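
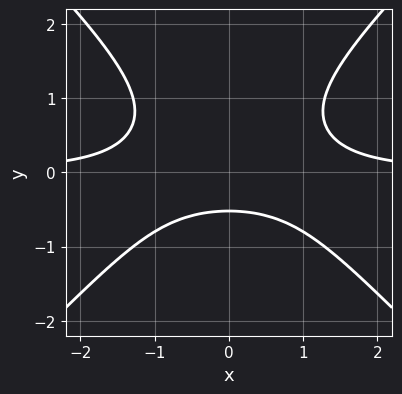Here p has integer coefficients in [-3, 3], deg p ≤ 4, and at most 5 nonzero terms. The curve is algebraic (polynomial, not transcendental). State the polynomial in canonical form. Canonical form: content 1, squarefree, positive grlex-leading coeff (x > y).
The degree is 3 — no degree-2 curve has this shape.
Symmetries: mirror symmetry x ↦ −x ⇒ only even powers of x.
From the axis intercepts and sections: the curve avoids every integer x-axis point in the box.
The integer polynomial consistent with all of this is the stated p.

3*x^2*y - 3*y^3 + 2*y^2 - 2*y - 2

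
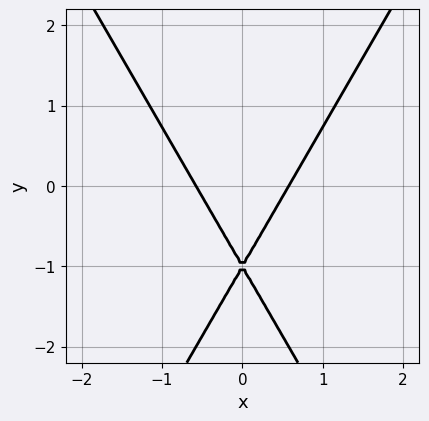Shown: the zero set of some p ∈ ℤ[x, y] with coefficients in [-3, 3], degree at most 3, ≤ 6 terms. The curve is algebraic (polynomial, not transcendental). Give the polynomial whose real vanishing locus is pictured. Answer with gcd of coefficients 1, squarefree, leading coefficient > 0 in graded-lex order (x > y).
First, the degree is 2 — a generic line meets the curve in up to 2 points.
Then, symmetries: mirror symmetry x ↦ −x ⇒ only even powers of x.
Then, observable constraints: one y-axis crossing is at y = -1.
Finally, solving for integer coefficients yields p as stated.

3*x^2 - y^2 - 2*y - 1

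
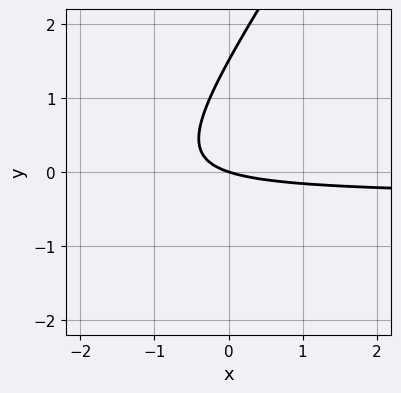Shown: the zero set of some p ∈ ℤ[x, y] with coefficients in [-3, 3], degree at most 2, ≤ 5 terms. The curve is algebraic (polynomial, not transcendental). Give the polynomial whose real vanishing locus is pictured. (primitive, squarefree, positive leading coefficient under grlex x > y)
(a) Degree: no degree-1 curve has this shape, so deg p = 2.
(b) Reading off the gridlines: one x-axis crossing is at x = 0; it meets the y-axis at y = 0 (among the integer gridlines).
(c) Together with the visible shape, these determine p as stated.

3*x*y - 2*y^2 + x + 3*y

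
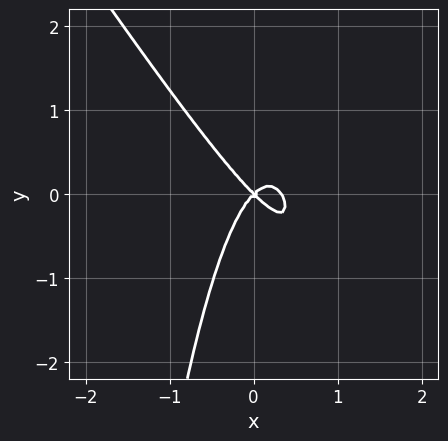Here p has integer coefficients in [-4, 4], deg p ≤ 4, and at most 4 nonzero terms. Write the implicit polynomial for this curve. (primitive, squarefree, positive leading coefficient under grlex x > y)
1. The degree is 3 — a generic line meets the curve in up to 3 points.
2. Observable constraints: it crosses the y-axis at the gridline y = 0; it crosses the x-axis at the gridline x = 0.
3. Fitting integer coefficients to these (and the overall shape) gives p.

3*x^3 + 2*x^2*y - x^2 + y^2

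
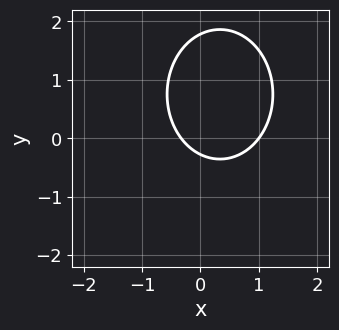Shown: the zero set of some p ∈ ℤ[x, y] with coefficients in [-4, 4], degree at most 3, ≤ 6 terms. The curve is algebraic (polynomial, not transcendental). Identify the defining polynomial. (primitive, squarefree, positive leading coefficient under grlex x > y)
3*x^2 + 2*y^2 - 2*x - 3*y - 1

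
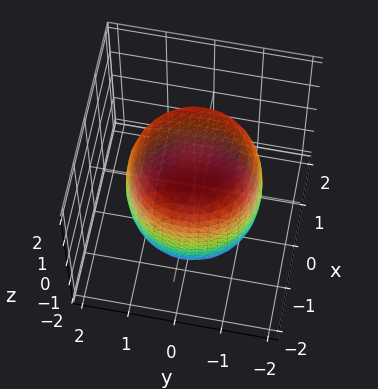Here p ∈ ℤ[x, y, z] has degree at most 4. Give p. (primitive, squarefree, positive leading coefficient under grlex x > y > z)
(a) Degree: no degree-3 surface has this shape, so deg p = 4.
(b) By symmetry, the z-axis is an axis of rotation, so x and y enter only as x² + y².
(c) Observable constraints: a circular section at z = 1 has radius between 1 and 2.
(d) Matching integer coefficients to the picture gives p.

x^4 + 2*x^2*y^2 + y^4 - x^2 - y^2 + z^2 - 2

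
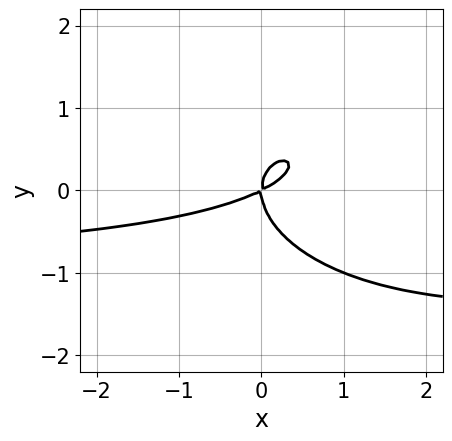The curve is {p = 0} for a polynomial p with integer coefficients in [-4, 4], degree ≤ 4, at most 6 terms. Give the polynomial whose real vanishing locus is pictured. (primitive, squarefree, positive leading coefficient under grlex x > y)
First, degree: a generic line meets the curve in up to 3 points, so deg p = 3.
Next, against the integer gridlines: one x-axis crossing is at x = 0; one y-axis crossing is at y = 0.
Finally, solving for integer coefficients yields p as stated.

x^2*y + 2*y^3 + x^2 - 2*x*y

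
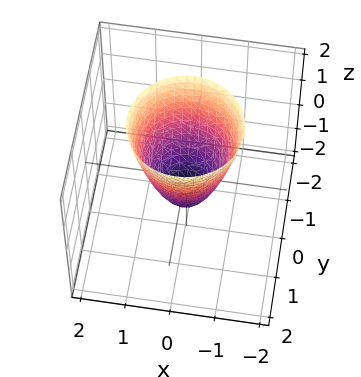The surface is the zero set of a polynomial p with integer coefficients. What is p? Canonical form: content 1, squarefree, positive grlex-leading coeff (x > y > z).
1. Degree: no degree-1 surface has this shape, so deg p = 2.
2. By symmetry, the surface is invariant under rotation about z: p = q(x² + y², z).
3. From the axis intercepts and sections: it crosses the z-axis at the gridline z = -1; a circular section at z = 2 has radius between 1 and 2.
4. Fitting integer coefficients to these (and the overall shape) gives p.

2*x^2 + 2*y^2 - z - 1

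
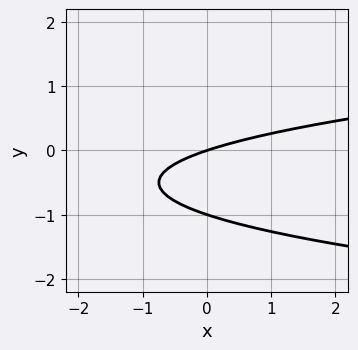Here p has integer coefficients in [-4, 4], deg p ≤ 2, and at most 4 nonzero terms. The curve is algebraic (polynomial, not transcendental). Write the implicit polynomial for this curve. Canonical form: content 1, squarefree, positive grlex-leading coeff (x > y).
1. Degree: a generic line meets the curve in up to 2 points, so deg p = 2.
2. From the axis intercepts and sections: one x-axis crossing is at x = 0; among the integer gridlines, it crosses the y-axis at y ∈ {-1, 0}.
3. Together with the visible shape, these determine p as stated.

3*y^2 - x + 3*y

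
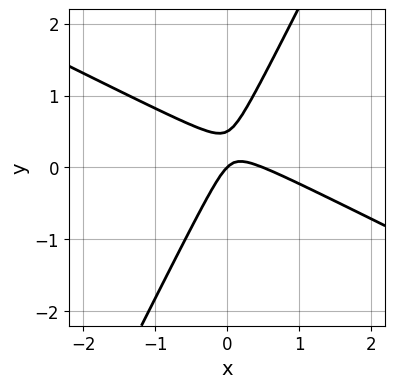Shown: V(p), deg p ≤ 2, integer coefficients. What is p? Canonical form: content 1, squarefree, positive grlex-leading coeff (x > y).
2*x^2 + 3*x*y - 2*y^2 - x + y

First, degree: no degree-1 curve has this shape, so deg p = 2.
Then, from the visible intercepts: one x-axis crossing is at x = 0; it meets the y-axis at y = 0 (among the integer gridlines).
Finally, together with the visible shape, these determine p as stated.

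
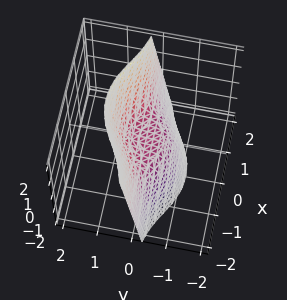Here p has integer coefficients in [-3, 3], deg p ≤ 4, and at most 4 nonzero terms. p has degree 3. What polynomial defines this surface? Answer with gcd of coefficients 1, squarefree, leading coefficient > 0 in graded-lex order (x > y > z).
(a) The degree is 3 — a generic line meets the surface in up to 3 points.
(b) Observable constraints: it crosses the z-axis at the gridline z = 0; the visible x-axis segment lies entirely on the surface; it crosses the y-axis at the gridline y = 0.
(c) These observations pin down the coefficients.

3*x^2*y + 3*y^3 - 2*z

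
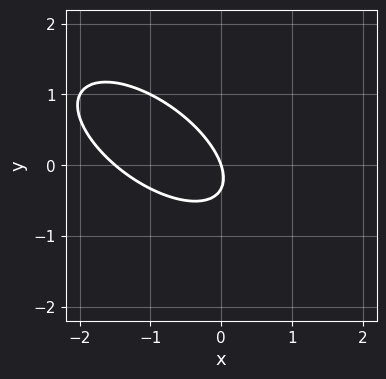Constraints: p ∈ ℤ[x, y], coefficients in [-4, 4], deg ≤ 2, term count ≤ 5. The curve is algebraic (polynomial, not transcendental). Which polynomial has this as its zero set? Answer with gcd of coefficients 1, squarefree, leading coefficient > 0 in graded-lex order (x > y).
deg p = 2. The shape is more complex than any degree-1 curve.
Checking where it meets the axes: it meets the x-axis at x = 0 (among the integer gridlines); it crosses the y-axis at the gridline y = 0.
Fitting integer coefficients to these (and the overall shape) gives p.

2*x^2 + 3*x*y + 3*y^2 + 3*x + y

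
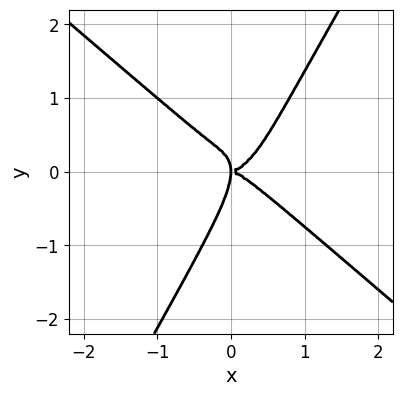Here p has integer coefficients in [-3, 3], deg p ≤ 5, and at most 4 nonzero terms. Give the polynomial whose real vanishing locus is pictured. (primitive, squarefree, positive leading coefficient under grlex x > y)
3*x^4 + 3*x*y^3 - 2*y^4 - 2*x*y^2

First, the degree is 4 — the shape is more complex than any degree-3 curve.
Then, from the visible intercepts: one x-axis crossing is at x = 0; it crosses the y-axis at the gridline y = 0.
Finally, matching integer coefficients to the picture gives p.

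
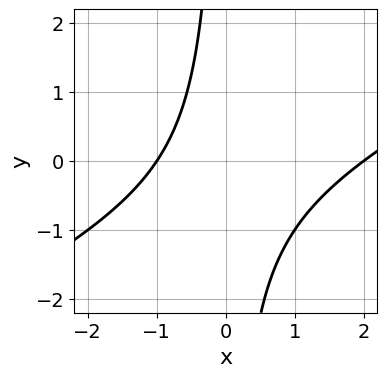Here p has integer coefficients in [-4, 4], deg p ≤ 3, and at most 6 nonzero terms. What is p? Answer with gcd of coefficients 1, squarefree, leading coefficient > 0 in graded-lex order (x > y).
(a) deg p = 2. The shape is more complex than any degree-1 curve.
(b) From the visible intercepts: no y-intercept at any integer in the box; the x-axis gridline crossings are at x ∈ {-1, 2}.
(c) Together with the visible shape, these determine p as stated.

x^2 - 2*x*y - x - 2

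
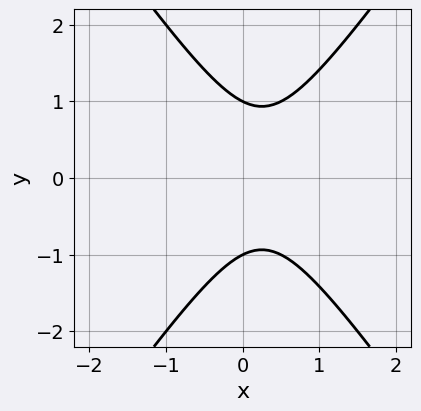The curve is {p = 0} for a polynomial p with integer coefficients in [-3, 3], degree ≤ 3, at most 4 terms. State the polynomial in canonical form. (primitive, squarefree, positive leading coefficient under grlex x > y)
First, degree: a generic line meets the curve in up to 2 points, so deg p = 2.
Then, symmetries: the y ↦ −y reflection is a symmetry, so y appears only in even powers.
Then, against the integer gridlines: the curve avoids every integer x-axis point in the box; among the integer gridlines, it crosses the y-axis at y ∈ {-1, 1}.
Finally, fitting integer coefficients to these (and the overall shape) gives p.

2*x^2 - y^2 - x + 1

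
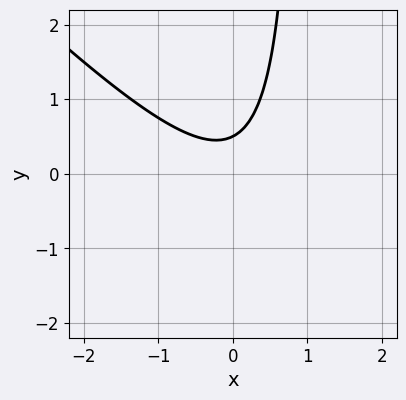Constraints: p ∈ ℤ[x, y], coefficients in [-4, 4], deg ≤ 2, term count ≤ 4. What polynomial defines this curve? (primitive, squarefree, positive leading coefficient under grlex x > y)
2*x^2 + 2*x*y - 2*y + 1

(a) The degree is 2 — a generic line meets the curve in up to 2 points.
(b) Against the integer gridlines: the curve avoids every integer x-axis point in the box.
(c) Putting this together gives p.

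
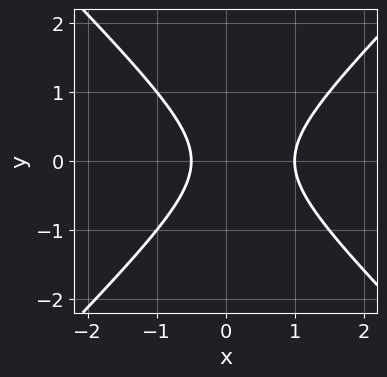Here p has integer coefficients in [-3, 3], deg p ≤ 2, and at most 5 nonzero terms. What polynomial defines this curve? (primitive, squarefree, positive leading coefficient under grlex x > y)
2*x^2 - 2*y^2 - x - 1

First, degree: no degree-1 curve has this shape, so deg p = 2.
Next, symmetries: it's symmetric under y → −y, forcing even powers of y.
Then, reading off the gridlines: no y-intercept at any integer in the box; it meets the x-axis at x = 1 (among the integer gridlines).
Finally, putting this together gives p.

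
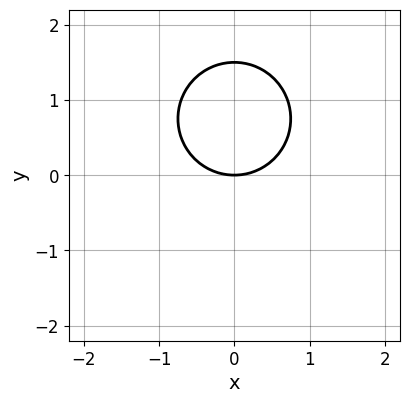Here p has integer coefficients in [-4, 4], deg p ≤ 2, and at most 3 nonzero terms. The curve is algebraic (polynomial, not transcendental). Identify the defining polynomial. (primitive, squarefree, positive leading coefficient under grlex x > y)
First, degree: no degree-1 curve has this shape, so deg p = 2.
Next, symmetries: it's symmetric under x → −x, forcing even powers of x.
Then, reading off the gridlines: it meets the x-axis at x = 0 (among the integer gridlines); it crosses the y-axis at the gridline y = 0.
Finally, these observations pin down the coefficients.

2*x^2 + 2*y^2 - 3*y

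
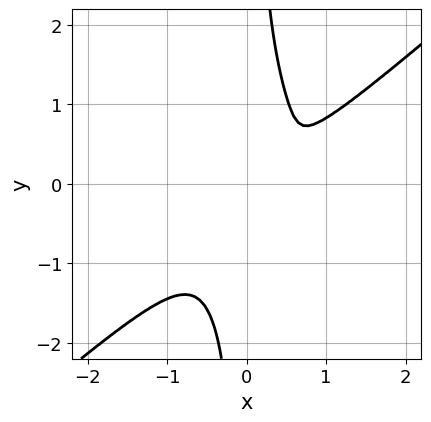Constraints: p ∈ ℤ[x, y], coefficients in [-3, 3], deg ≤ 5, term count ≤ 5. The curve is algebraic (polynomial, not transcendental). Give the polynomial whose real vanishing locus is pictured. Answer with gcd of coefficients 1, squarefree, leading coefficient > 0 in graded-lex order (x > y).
(a) deg p = 4.
(b) Solving for integer coefficients yields p as stated.

2*x^4 - 3*x*y^3 - 2*x^2*y + 2*y^2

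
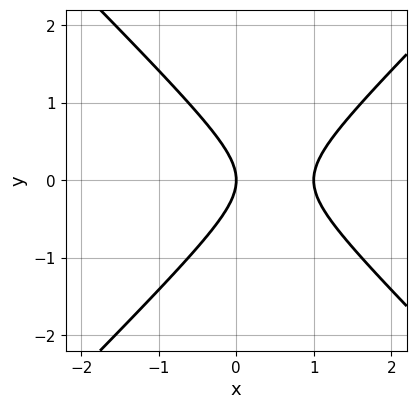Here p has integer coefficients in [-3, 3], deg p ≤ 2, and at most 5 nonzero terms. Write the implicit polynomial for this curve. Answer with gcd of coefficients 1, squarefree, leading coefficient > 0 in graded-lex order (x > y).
First, the degree is 2 — the shape is more complex than any degree-1 curve.
Then, symmetries: mirror symmetry y ↦ −y ⇒ only even powers of y.
Then, against the integer gridlines: among the integer gridlines, it crosses the x-axis at x ∈ {0, 1}; one y-axis crossing is at y = 0.
Finally, fitting integer coefficients to these (and the overall shape) gives p.

x^2 - y^2 - x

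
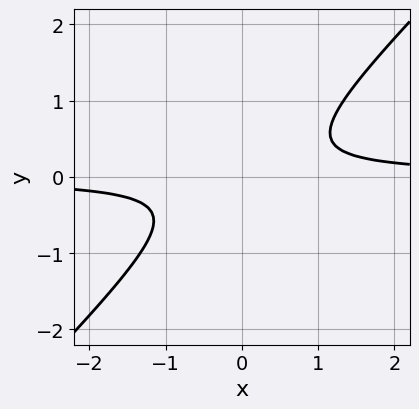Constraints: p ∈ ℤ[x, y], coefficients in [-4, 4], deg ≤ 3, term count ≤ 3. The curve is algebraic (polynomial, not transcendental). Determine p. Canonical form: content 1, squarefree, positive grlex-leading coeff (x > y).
3*x*y - 3*y^2 - 1

First, degree: a generic line meets the curve in up to 2 points, so deg p = 2.
Then, from the axis intercepts and sections: it misses every integer gridline on the x-axis; it misses every integer gridline on the y-axis.
Finally, fitting integer coefficients to these (and the overall shape) gives p.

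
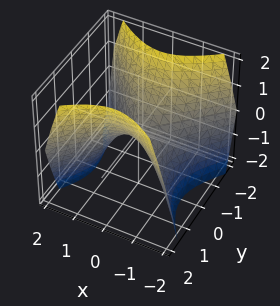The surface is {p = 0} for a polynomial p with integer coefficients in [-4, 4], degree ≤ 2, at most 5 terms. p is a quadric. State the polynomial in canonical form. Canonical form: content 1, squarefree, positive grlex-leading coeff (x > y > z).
x^2 - y^2 + z

First, deg p = 2. A saddle surface; a quadric.
Next, symmetries: mirror symmetry y ↦ −y ⇒ only even powers of y; it's symmetric under x → −x, forcing even powers of x.
Next, against the integer gridlines: it meets the z-axis at z = 0 (among the integer gridlines); it crosses the x-axis at the gridline x = 0.
Finally, solving for integer coefficients yields p as stated.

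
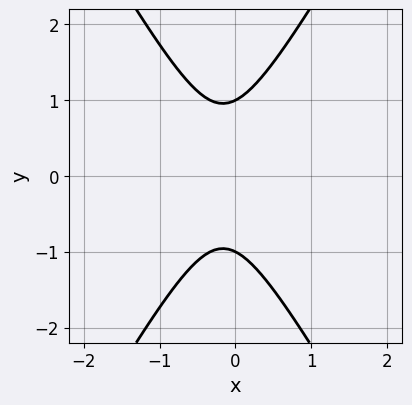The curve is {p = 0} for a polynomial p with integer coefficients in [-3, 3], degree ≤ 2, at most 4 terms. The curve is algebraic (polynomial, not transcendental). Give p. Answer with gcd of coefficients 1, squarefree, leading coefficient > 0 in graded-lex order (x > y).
1. deg p = 2. No degree-1 curve has this shape.
2. Symmetries: mirror symmetry y ↦ −y ⇒ only even powers of y.
3. From the visible intercepts: the y-axis gridline crossings are at y ∈ {-1, 1}; no x-intercept at any integer in the box.
4. Matching integer coefficients to the picture gives p.

3*x^2 - y^2 + x + 1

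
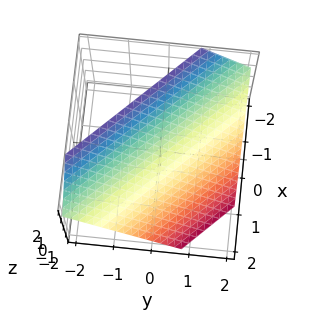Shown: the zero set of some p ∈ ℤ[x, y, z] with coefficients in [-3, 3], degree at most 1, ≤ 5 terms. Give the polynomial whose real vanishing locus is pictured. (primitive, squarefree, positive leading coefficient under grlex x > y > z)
First, the degree is 1 — every cross-section is a straight line — this is a plane.
Finally, matching integer coefficients to the picture gives p.

3*x + 3*y + 3*z - 2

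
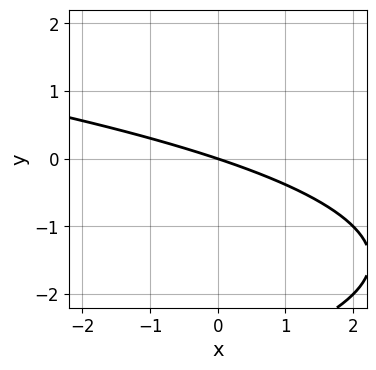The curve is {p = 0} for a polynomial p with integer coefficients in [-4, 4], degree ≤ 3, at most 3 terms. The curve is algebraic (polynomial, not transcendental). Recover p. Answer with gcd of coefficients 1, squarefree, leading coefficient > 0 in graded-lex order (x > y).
y^2 + x + 3*y

The degree is 2 — a generic line meets the curve in up to 2 points.
Checking where it meets the axes: it crosses the y-axis at the gridline y = 0; it meets the x-axis at x = 0 (among the integer gridlines).
Assembling these constraints gives the stated polynomial.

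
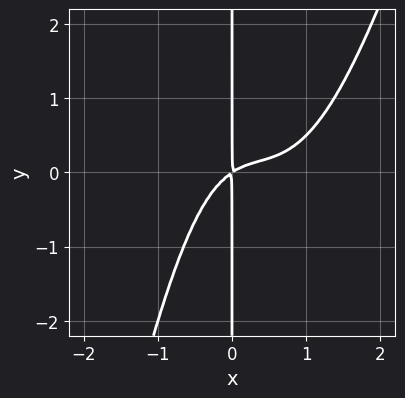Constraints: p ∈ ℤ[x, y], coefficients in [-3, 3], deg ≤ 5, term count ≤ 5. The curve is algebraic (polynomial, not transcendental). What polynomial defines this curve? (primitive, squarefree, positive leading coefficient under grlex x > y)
3*x^4 - x^3*y - 3*x^3 + 2*x^2 - 3*x*y

The degree is 4 — a generic line meets the curve in up to 4 points.
Reading off the gridlines: the visible y-axis segment lies entirely on the curve.
Solving for integer coefficients yields p as stated.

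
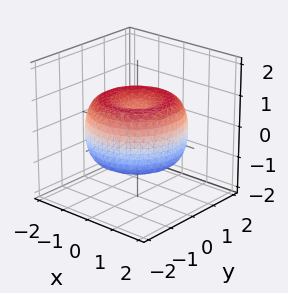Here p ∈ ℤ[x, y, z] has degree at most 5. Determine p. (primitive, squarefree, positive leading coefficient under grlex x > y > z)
x^4 + 2*x^2*y^2 + y^4 - 2*x^2 - 2*y^2 + 2*z^2 - 1

The degree is 4 — no degree-3 surface has this shape.
Symmetries: rotational symmetry about the z-axis ⇒ p depends on x, y only through x² + y².
Reading off the gridlines: a circular section at z = 0 has radius between 1 and 2.
Together with the visible shape, these determine p as stated.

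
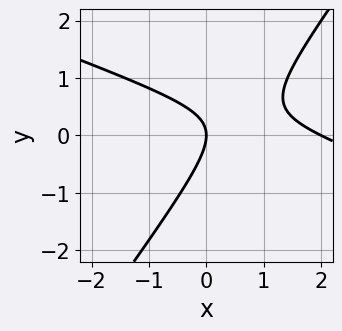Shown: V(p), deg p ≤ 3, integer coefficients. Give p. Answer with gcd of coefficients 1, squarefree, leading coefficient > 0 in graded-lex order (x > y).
(a) The degree is 2 — the shape is more complex than any degree-1 curve.
(b) Against the integer gridlines: the x-axis gridline crossings are at x ∈ {0, 2}; it meets the y-axis at y = 0 (among the integer gridlines).
(c) Together with the visible shape, these determine p as stated.

x^2 + 2*x*y - 2*y^2 - 2*x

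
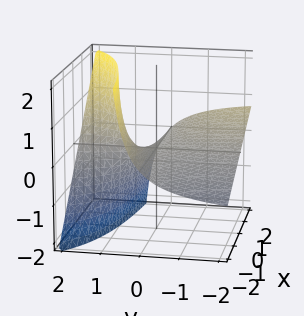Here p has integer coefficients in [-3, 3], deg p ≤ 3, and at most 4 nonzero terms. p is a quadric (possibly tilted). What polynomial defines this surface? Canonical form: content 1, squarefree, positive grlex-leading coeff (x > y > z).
x*y - 2*y*z + 2*z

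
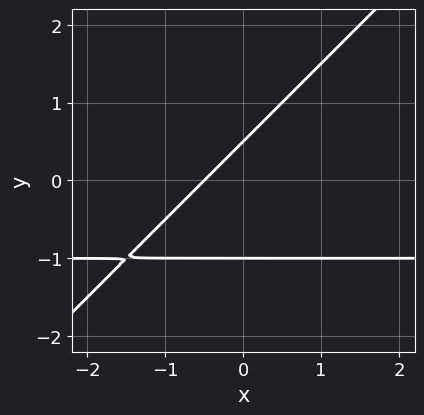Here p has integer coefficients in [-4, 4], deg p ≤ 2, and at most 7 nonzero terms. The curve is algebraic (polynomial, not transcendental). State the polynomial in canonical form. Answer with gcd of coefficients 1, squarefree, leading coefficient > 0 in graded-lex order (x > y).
2*x*y - 2*y^2 + 2*x - y + 1

First, degree: the shape is more complex than any degree-1 curve, so deg p = 2.
Next, from the axis intercepts and sections: it crosses the y-axis at the gridline y = -1.
Finally, together with the visible shape, these determine p as stated.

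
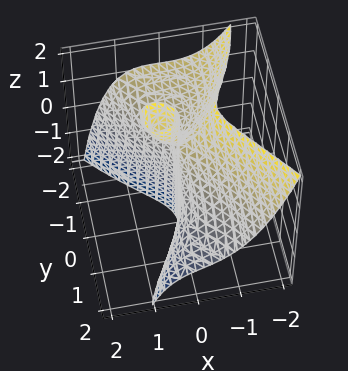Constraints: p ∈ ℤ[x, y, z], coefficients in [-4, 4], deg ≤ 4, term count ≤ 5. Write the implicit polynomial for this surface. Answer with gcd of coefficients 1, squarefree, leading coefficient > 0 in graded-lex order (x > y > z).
3*x^3 + y^3 + 2*y^2*z - 2*x*z + 2*x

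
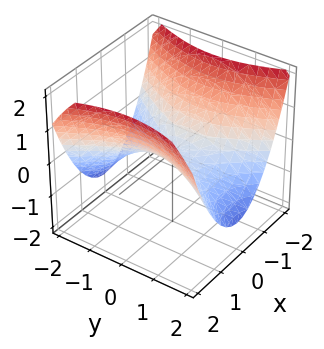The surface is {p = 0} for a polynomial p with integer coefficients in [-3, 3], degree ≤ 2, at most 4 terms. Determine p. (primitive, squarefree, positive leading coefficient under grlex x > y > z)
First, deg p = 2.
Then, symmetries: mirror symmetry y ↦ −y ⇒ only even powers of y; the x ↦ −x reflection is a symmetry, so x appears only in even powers.
Then, checking where it meets the axes: one z-axis crossing is at z = 0; it crosses the x-axis at the gridline x = 0.
Finally, solving for integer coefficients yields p as stated.

2*x^2 - y^2 - 3*z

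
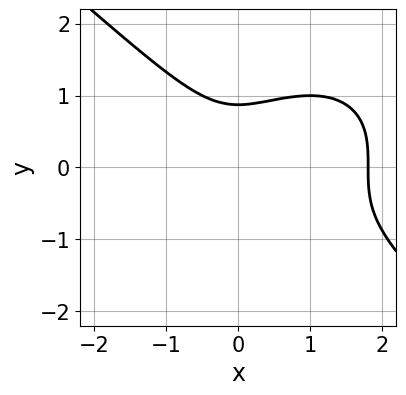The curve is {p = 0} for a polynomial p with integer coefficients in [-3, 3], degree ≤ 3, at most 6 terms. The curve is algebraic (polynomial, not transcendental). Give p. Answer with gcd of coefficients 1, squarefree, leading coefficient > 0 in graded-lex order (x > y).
2*x^3 + 3*y^3 - 3*x^2 - 2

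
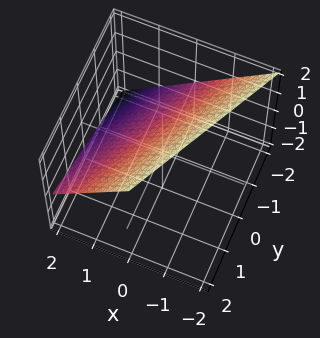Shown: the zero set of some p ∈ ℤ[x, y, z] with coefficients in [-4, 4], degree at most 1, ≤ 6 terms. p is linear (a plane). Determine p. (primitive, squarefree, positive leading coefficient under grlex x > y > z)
2*x - y + 2*z - 2

The degree is 1 — every cross-section is a straight line — this is a plane.
From the axis intercepts and sections: it crosses the y-axis at the gridline y = -2; it crosses the z-axis at the gridline z = 1.
Matching integer coefficients to the picture gives p. Check: (1, 0, 0) on the x-axis lies on the surface, and p(1, 0, 0) = 0. ✓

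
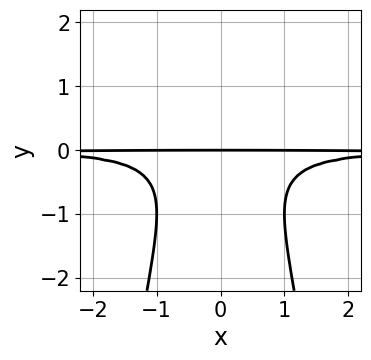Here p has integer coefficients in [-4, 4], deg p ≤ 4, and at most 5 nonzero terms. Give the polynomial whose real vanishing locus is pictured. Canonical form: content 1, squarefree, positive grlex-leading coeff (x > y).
1. Degree: no degree-3 curve has this shape, so deg p = 4.
2. Symmetries: mirror symmetry x ↦ −x ⇒ only even powers of x.
3. Checking where it meets the axes: it crosses the y-axis at the gridline y = 0; the visible x-axis segment lies entirely on the curve.
4. The integer polynomial consistent with all of this is the stated p.

2*x^2*y^2 + y^3 + y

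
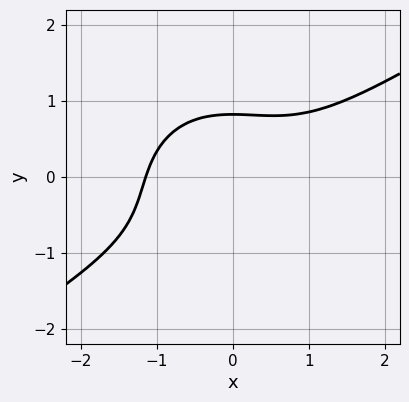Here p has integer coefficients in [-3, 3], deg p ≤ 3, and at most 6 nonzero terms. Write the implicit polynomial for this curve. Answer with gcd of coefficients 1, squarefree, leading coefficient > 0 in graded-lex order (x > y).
1. deg p = 3. The shape is more complex than any degree-2 curve.
2. The integer polynomial consistent with all of this is the stated p.

2*x^3 - 2*x^2*y - 3*y^3 - 2*y^2 + 3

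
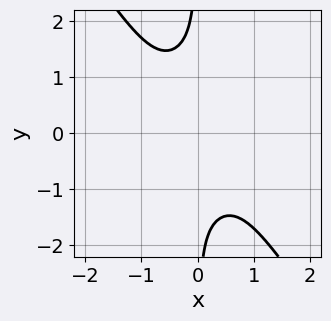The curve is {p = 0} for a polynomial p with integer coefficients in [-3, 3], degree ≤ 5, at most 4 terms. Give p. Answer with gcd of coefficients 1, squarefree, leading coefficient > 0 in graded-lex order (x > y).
x^4 + x^2*y^2 + x*y^3 + 1

deg p = 4.
From the visible intercepts: no x-intercept at any integer in the box; the curve avoids every integer y-axis point in the box.
Putting this together gives p.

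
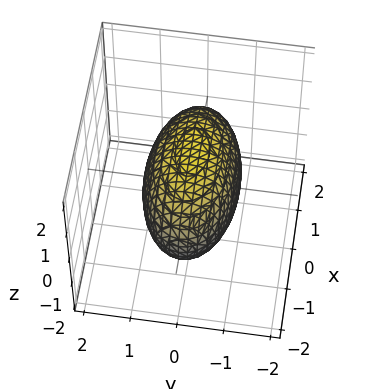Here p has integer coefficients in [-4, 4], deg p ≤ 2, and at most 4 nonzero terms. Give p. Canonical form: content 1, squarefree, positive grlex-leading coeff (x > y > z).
First, deg p = 2.
Next, symmetries: the x ↦ −x reflection is a symmetry, so x appears only in even powers; it's symmetric under z → −z, forcing even powers of z; it's symmetric under y → −y, forcing even powers of y.
Then, reading off the gridlines: among the integer gridlines, it crosses the y-axis at y ∈ {-1, 1}.
Finally, assembling these constraints gives the stated polynomial.

x^2 + 3*y^2 + 2*z^2 - 3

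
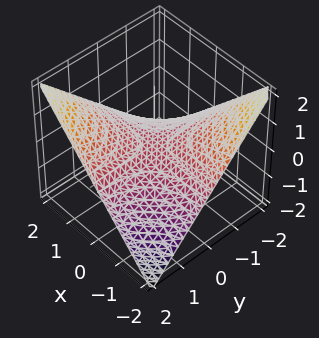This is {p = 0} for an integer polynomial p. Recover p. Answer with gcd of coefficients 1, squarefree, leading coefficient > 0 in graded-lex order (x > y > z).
(a) Degree: a hyperbolic paraboloid; a quadric, so deg p = 2.
(b) From the visible intercepts: it meets the z-axis at z = 0 (among the integer gridlines); the visible x-axis segment lies entirely on the surface.
(c) Matching integer coefficients to the picture gives p. Check: (0, 2, 0) on the y-axis lies on the surface, and p(0, 2, 0) = 0. ✓

x*y - 2*z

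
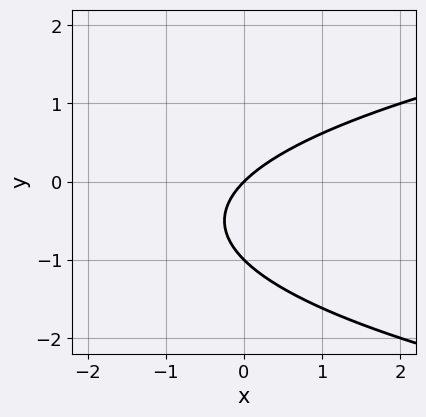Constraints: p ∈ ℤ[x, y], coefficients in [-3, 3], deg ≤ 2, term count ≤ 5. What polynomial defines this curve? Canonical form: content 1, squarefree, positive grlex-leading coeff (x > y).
y^2 - x + y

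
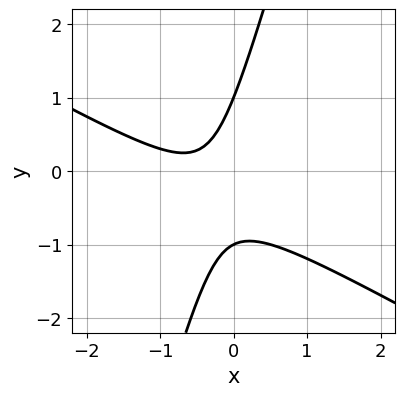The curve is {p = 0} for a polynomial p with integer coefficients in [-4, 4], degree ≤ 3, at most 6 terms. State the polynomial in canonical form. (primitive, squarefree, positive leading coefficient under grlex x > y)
2*x^2 + 3*x*y - y^2 + 2*x + 1

The degree is 2 — a generic line meets the curve in up to 2 points.
From the axis intercepts and sections: among the integer gridlines, it crosses the y-axis at y ∈ {-1, 1}; it misses every integer gridline on the x-axis.
Putting this together gives p.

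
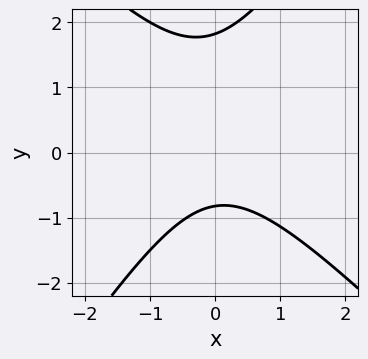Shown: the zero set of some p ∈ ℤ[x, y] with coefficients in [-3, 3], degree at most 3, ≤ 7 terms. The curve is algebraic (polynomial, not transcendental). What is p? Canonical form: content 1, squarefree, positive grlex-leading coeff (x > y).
3*x^2 + x*y - 2*y^2 + 2*y + 3

First, the degree is 2 — the shape is more complex than any degree-1 curve.
Then, reading off the gridlines: the curve avoids every integer x-axis point in the box.
Finally, putting this together gives p.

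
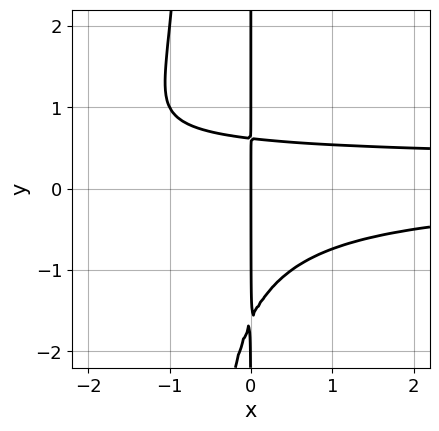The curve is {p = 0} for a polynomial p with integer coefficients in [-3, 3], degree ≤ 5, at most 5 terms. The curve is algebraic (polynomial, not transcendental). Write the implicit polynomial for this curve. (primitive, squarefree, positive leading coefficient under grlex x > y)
3*x^2*y^2 - x^2*y + 2*x*y^2 + 2*x*y - 2*x

1. Degree: a generic line meets the curve in up to 4 points, so deg p = 4.
2. Reading off the gridlines: the visible y-axis segment lies entirely on the curve; one x-axis crossing is at x = 0.
3. Assembling these constraints gives the stated polynomial.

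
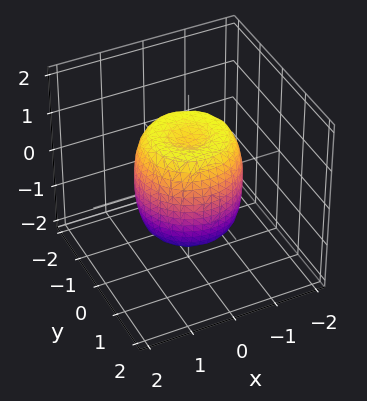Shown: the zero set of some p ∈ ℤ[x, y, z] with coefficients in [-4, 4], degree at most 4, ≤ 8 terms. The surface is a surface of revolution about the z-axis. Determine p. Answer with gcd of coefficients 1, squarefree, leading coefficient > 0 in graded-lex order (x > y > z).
2*x^4 + 4*x^2*y^2 + 2*y^4 - 2*x^2 - 2*y^2 + z^2 - 1

First, deg p = 4.
Then, symmetry: the surface is invariant under rotation about z: p = q(x² + y², z).
Next, from the axis intercepts and sections: among the integer gridlines, it crosses the z-axis at z ∈ {-1, 1}; a circular section at z = 1 has radius exactly 1.
Finally, assembling these constraints gives the stated polynomial.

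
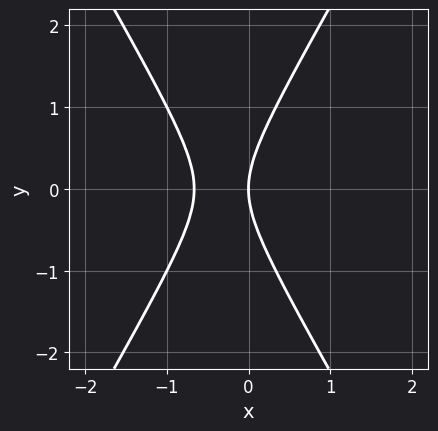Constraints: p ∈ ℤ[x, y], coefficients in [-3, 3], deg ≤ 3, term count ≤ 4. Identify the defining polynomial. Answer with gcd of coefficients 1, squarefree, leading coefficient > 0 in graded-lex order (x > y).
First, the degree is 2 — the shape is more complex than any degree-1 curve.
Next, symmetries: it's symmetric under y → −y, forcing even powers of y.
Next, from the visible intercepts: it meets the y-axis at y = 0 (among the integer gridlines); it meets the x-axis at x = 0 (among the integer gridlines).
Finally, these observations pin down the coefficients.

3*x^2 - y^2 + 2*x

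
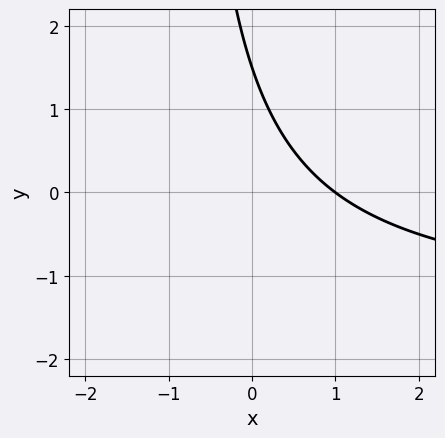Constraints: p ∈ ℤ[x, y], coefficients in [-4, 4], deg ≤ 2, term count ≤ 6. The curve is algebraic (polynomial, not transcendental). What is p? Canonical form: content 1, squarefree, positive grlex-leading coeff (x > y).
deg p = 2. No degree-1 curve has this shape.
From the visible intercepts: one x-axis crossing is at x = 1.
The integer polynomial consistent with all of this is the stated p.

2*x*y + 3*x + 2*y - 3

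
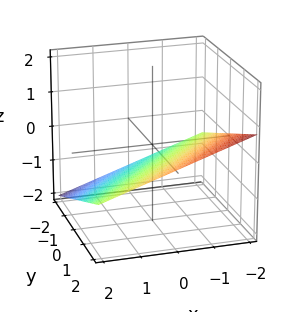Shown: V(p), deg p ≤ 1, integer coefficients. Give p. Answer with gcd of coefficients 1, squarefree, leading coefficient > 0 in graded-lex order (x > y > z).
1. Degree: every cross-section is a straight line — this is a plane, so deg p = 1.
2. From the visible intercepts: it crosses the y-axis at the gridline y = 2; it crosses the x-axis at the gridline x = -2.
3. The integer polynomial consistent with all of this is the stated p.

x - y + 3*z + 2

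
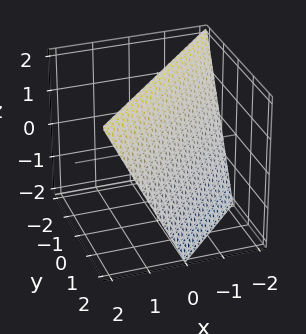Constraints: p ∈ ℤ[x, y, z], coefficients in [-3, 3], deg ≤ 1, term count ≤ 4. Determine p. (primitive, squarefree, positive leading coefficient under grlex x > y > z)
First, the degree is 1 — the surface is flat (a plane).
Then, against the integer gridlines: it meets the z-axis at z = 2 (among the integer gridlines); it crosses the y-axis at the gridline y = 1; it meets the x-axis at x = -1 (among the integer gridlines).
Finally, together with the visible shape, these determine p as stated.

2*x - 2*y - z + 2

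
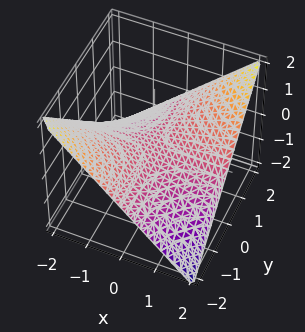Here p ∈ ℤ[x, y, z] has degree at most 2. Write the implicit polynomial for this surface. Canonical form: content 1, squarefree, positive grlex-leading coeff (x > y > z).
x*y - 2*z

1. The degree is 2 — a hyperbolic paraboloid; a quadric.
2. Observable constraints: the visible y-axis segment lies entirely on the surface; it meets the z-axis at z = 0 (among the integer gridlines); the visible x-axis segment lies entirely on the surface.
3. Together with the visible shape, these determine p as stated.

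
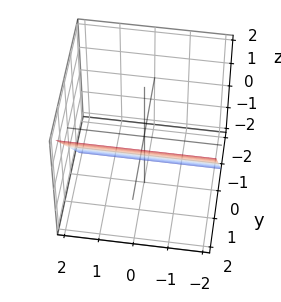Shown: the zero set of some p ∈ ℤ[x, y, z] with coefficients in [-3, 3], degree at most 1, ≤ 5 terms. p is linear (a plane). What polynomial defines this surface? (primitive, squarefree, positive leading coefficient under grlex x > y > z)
3*y - 2*z - 2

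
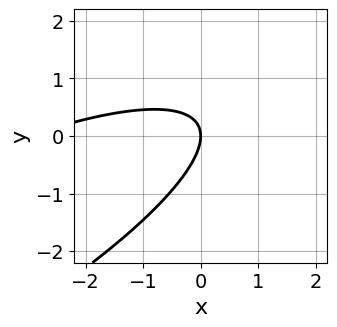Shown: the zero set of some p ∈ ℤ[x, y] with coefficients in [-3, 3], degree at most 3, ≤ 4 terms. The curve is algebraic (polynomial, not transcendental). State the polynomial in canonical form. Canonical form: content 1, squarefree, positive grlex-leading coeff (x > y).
x^2 - 3*x*y + 3*y^2 + 3*x

First, deg p = 2.
Next, observable constraints: one y-axis crossing is at y = 0; one x-axis crossing is at x = 0.
Finally, these observations pin down the coefficients.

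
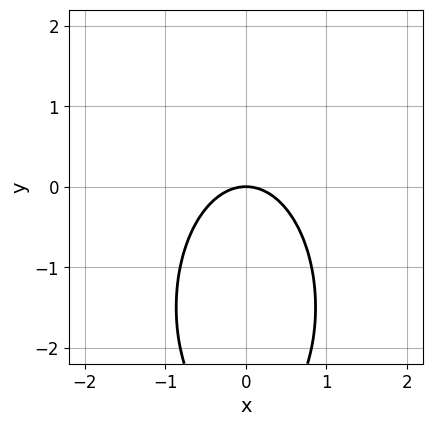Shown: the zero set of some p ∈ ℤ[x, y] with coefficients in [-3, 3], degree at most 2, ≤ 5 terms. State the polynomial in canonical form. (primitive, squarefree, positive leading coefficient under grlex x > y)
(a) The degree is 2 — a generic line meets the curve in up to 2 points.
(b) Symmetries: mirror symmetry x ↦ −x ⇒ only even powers of x.
(c) Observable constraints: it meets the y-axis at y = 0 (among the integer gridlines); it crosses the x-axis at the gridline x = 0.
(d) Assembling these constraints gives the stated polynomial.

3*x^2 + y^2 + 3*y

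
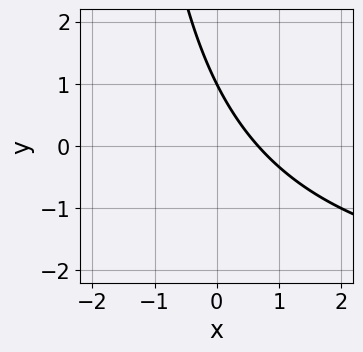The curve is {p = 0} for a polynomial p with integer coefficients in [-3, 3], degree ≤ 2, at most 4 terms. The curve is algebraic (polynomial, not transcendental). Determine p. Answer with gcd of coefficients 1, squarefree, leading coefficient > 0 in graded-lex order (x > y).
First, the degree is 2 — a generic line meets the curve in up to 2 points.
Next, against the integer gridlines: it crosses the y-axis at the gridline y = 1.
Finally, assembling these constraints gives the stated polynomial.

x*y + 3*x + 2*y - 2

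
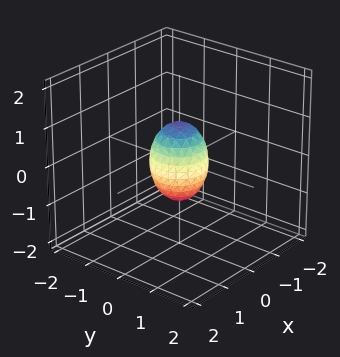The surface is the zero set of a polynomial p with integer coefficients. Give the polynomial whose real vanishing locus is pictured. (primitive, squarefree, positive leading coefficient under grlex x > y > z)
2*x^2 + 2*y^2 + z^2 - 1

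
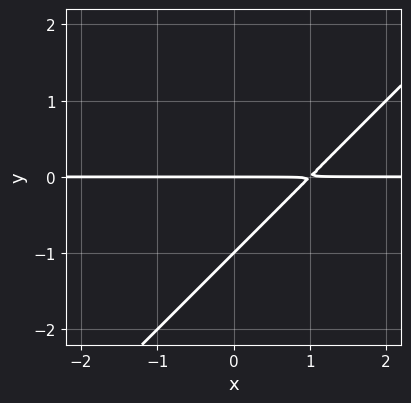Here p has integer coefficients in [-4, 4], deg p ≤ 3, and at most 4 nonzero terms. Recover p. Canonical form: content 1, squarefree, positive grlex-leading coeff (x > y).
x*y - y^2 - y

(a) Degree: the shape is more complex than any degree-1 curve, so deg p = 2.
(b) From the visible intercepts: among the integer gridlines, it crosses the y-axis at y ∈ {-1, 0}; the visible x-axis segment lies entirely on the curve.
(c) Fitting integer coefficients to these (and the overall shape) gives p.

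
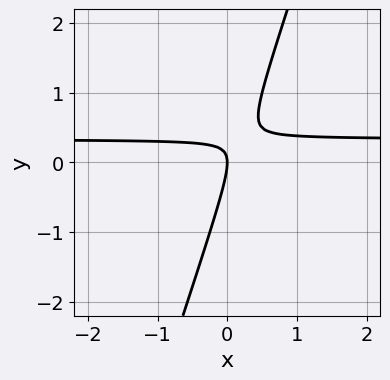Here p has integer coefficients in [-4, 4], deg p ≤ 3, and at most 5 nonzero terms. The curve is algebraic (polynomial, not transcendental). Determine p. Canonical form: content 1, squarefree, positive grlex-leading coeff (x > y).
The degree is 2 — a generic line meets the curve in up to 2 points.
Observable constraints: it meets the x-axis at x = 0 (among the integer gridlines); it meets the y-axis at y = 0 (among the integer gridlines).
Together with the visible shape, these determine p as stated.

3*x*y - y^2 - x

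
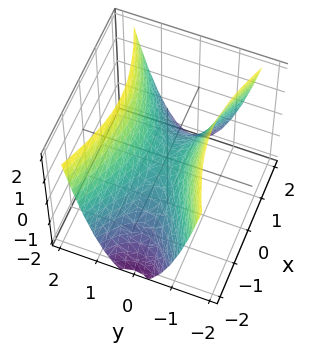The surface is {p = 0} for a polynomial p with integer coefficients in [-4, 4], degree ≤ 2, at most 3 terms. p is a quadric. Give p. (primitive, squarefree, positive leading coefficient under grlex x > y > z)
x^2 - 3*y^2 + 2*z

(a) deg p = 2.
(b) Symmetries: the y ↦ −y reflection is a symmetry, so y appears only in even powers; the x ↦ −x reflection is a symmetry, so x appears only in even powers.
(c) Against the integer gridlines: it meets the x-axis at x = 0 (among the integer gridlines); one z-axis crossing is at z = 0; one y-axis crossing is at y = 0.
(d) Together with the visible shape, these determine p as stated.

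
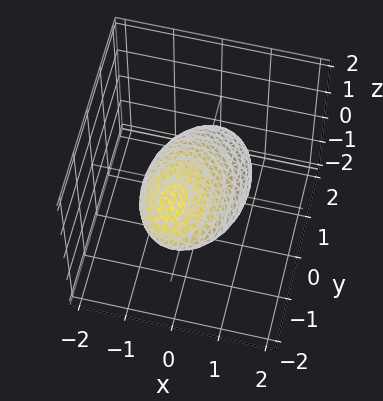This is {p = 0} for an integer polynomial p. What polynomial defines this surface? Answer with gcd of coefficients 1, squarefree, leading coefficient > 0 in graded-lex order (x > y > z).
2*x^2 + x*z + y^2 + 2*y*z + 3*z^2 - 2

(a) deg p = 2.
(b) Reading off the gridlines: the x-axis gridline crossings are at x ∈ {-1, 1}.
(c) Solving for integer coefficients yields p as stated.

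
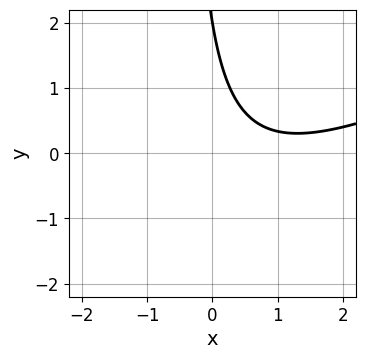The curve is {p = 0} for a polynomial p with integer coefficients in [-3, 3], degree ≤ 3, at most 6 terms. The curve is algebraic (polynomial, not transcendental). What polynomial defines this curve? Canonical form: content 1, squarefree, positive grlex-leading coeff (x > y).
1. The degree is 2 — the shape is more complex than any degree-1 curve.
2. Checking where it meets the axes: it crosses the y-axis at the gridline y = 2; it misses every integer gridline on the x-axis.
3. Putting this together gives p.

x^2 - 2*x*y - 2*x - y + 2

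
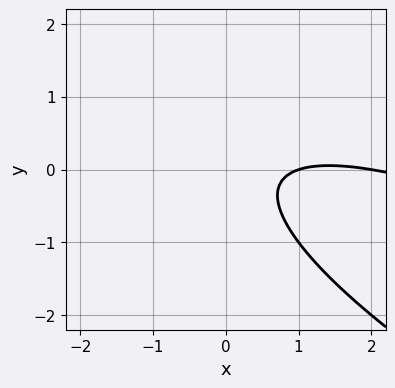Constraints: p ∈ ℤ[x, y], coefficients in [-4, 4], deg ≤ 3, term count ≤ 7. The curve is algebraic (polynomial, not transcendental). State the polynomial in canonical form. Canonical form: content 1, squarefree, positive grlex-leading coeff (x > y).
x^2 + 3*x*y + 3*y^2 - 3*x + 2

(a) Degree: the shape is more complex than any degree-1 curve, so deg p = 2.
(b) From the visible intercepts: no y-intercept at any integer in the box; among the integer gridlines, it crosses the x-axis at x ∈ {1, 2}.
(c) Matching integer coefficients to the picture gives p.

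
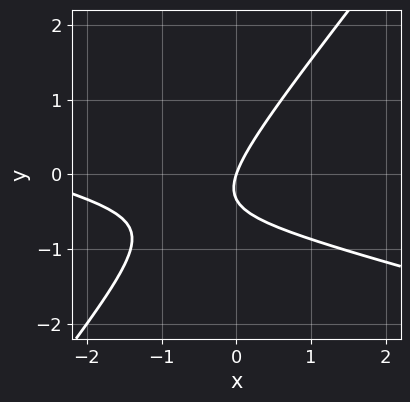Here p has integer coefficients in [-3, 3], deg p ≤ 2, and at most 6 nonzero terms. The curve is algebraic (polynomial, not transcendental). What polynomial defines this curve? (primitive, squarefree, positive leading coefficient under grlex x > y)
(a) deg p = 2. A generic line meets the curve in up to 2 points.
(b) From the axis intercepts and sections: it crosses the x-axis at the gridline x = 0; one y-axis crossing is at y = 0.
(c) Solving for integer coefficients yields p as stated.

x^2 + 3*x*y - 3*y^2 + 3*x - y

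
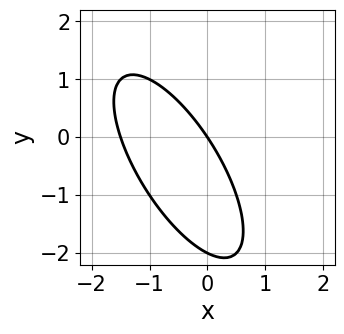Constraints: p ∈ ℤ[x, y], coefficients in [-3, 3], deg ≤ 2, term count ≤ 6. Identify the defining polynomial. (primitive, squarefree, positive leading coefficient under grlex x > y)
2*x^2 + 2*x*y + y^2 + 3*x + 2*y

1. deg p = 2. The shape is more complex than any degree-1 curve.
2. Against the integer gridlines: the y-axis gridline crossings are at y ∈ {-2, 0}; it meets the x-axis at x = 0 (among the integer gridlines).
3. Solving for integer coefficients yields p as stated.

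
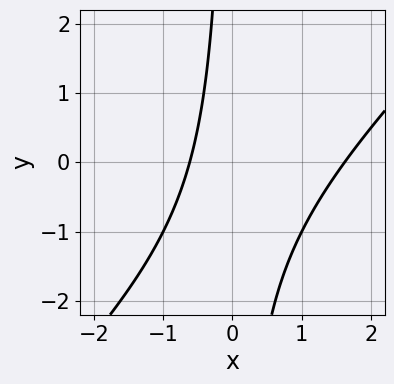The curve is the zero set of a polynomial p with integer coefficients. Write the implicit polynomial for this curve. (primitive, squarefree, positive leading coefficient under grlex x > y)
x^2 - x*y - x - 1

First, deg p = 2. The shape is more complex than any degree-1 curve.
Then, reading off the gridlines: the curve avoids every integer y-axis point in the box.
Finally, matching integer coefficients to the picture gives p.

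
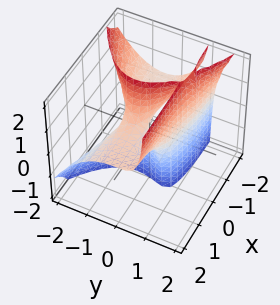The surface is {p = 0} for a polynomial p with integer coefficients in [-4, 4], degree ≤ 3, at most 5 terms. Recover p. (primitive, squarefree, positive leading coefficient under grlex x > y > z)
1. The degree is 3 — the shape is more complex than any degree-2 surface.
2. Reading off the gridlines: the visible z-axis segment lies entirely on the surface; it meets the y-axis at y = 0 (among the integer gridlines); one x-axis crossing is at x = 0.
3. Fitting integer coefficients to these (and the overall shape) gives p.

3*x*y*z + 3*y^3 - 3*x*z + x - 2*y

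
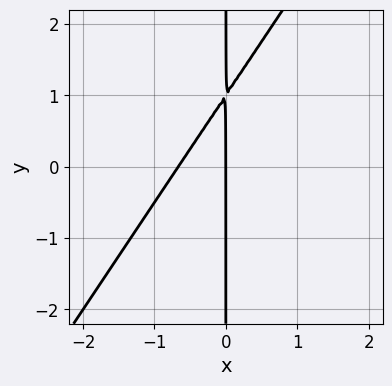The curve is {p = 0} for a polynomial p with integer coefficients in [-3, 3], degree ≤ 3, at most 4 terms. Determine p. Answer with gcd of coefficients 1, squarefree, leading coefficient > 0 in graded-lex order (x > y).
1. deg p = 2. No degree-1 curve has this shape.
2. Observable constraints: every point of the y-axis in the box is on the curve; it meets the x-axis at x = 0 (among the integer gridlines).
3. The integer polynomial consistent with all of this is the stated p.

3*x^2 - 2*x*y + 2*x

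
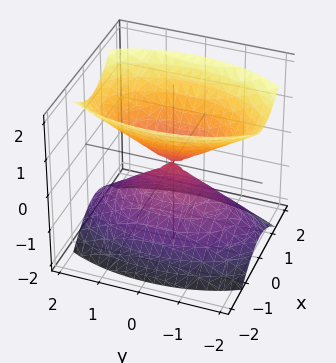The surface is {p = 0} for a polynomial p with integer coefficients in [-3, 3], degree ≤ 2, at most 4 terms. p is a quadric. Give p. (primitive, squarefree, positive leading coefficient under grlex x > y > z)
First, the picture has 2 separate pieces. They look like related sheets of one shape, so recover p as a whole.
Then, deg p = 2. A double cone through the origin; a quadric.
Then, symmetries: mirror symmetry z ↦ −z ⇒ only even powers of z; it's symmetric under y → −y, forcing even powers of y; the x ↦ −x reflection is a symmetry, so x appears only in even powers.
Next, from the axis intercepts and sections: it crosses the y-axis at the gridline y = 0; it crosses the z-axis at the gridline z = 0.
Finally, the integer polynomial consistent with all of this is the stated p.

3*x^2 + y^2 - 2*z^2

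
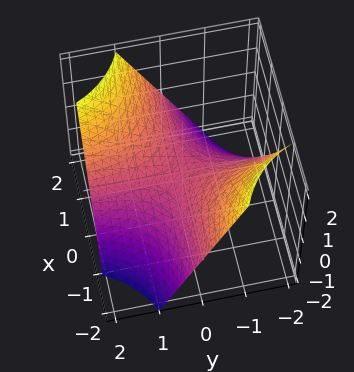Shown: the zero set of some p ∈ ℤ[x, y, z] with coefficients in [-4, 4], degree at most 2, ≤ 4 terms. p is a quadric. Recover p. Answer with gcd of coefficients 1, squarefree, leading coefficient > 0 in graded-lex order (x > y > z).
x*y - z

First, degree: a saddle surface; a quadric, so deg p = 2.
Then, from the visible intercepts: it meets the z-axis at z = 0 (among the integer gridlines); the visible x-axis segment lies entirely on the surface; every point of the y-axis in the box is on the surface.
Finally, assembling these constraints gives the stated polynomial.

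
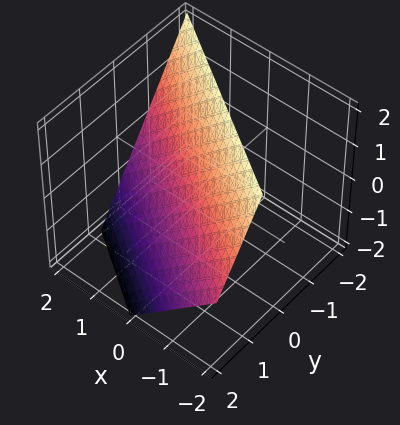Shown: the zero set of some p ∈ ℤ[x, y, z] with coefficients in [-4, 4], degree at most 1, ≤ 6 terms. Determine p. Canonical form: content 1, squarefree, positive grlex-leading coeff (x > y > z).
2*x + 3*y + 2*z - 2

1. The degree is 1 — the surface is flat (a plane).
2. Reading off the gridlines: it crosses the x-axis at the gridline x = 1; one z-axis crossing is at z = 1.
3. The integer polynomial consistent with all of this is the stated p.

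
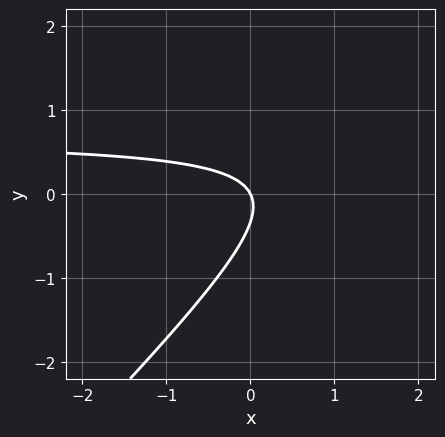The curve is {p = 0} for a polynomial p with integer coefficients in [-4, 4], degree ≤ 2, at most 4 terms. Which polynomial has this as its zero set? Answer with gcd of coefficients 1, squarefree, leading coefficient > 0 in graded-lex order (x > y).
3*x*y - 3*y^2 - 2*x - y

deg p = 2.
Observable constraints: one y-axis crossing is at y = 0; it crosses the x-axis at the gridline x = 0.
Together with the visible shape, these determine p as stated.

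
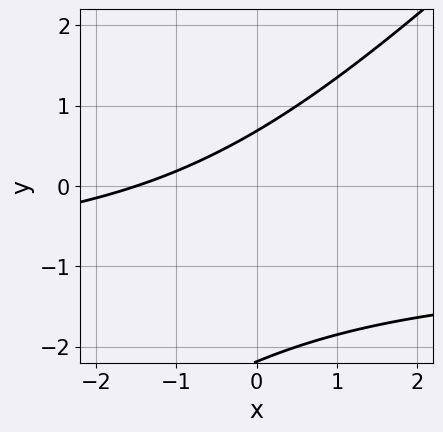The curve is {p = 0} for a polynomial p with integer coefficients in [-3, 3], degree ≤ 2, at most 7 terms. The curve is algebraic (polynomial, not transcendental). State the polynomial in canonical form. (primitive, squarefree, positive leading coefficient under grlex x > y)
The degree is 2 — the shape is more complex than any degree-1 curve.
Solving for integer coefficients yields p as stated.

2*x*y - 2*y^2 + 2*x - 3*y + 3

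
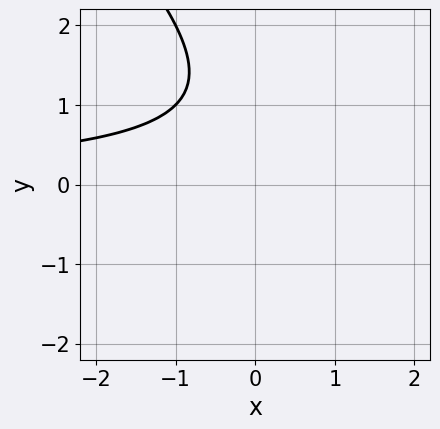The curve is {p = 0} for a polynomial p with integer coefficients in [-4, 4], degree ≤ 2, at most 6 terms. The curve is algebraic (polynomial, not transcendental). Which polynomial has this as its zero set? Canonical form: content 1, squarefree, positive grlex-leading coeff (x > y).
x*y + y^2 - 2*y + 2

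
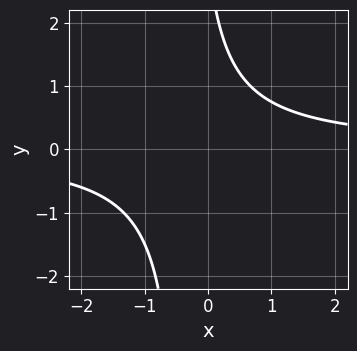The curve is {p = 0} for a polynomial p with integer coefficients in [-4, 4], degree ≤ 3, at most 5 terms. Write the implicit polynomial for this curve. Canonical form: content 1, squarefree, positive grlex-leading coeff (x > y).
3*x*y + y - 3

(a) The degree is 2 — a generic line meets the curve in up to 2 points.
(b) Checking where it meets the axes: the curve avoids every integer x-axis point in the box; the curve avoids every integer y-axis point in the box.
(c) Matching integer coefficients to the picture gives p.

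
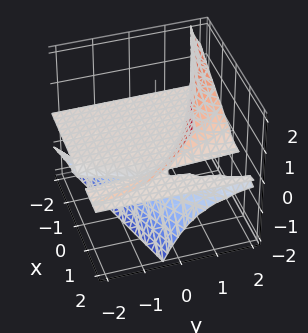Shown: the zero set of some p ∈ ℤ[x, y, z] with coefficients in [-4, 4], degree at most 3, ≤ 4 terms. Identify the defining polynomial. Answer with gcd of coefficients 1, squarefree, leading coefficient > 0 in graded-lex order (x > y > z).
The degree is 3 — no degree-2 surface has this shape.
Against the integer gridlines: the visible x-axis segment lies entirely on the surface; every point of the y-axis in the box is on the surface; it meets the z-axis at z = 0 (among the integer gridlines).
Fitting integer coefficients to these (and the overall shape) gives p.

3*y*z^2 - z^3 + 2*x*z - 2*z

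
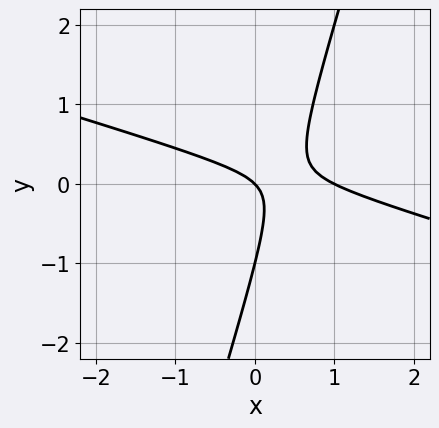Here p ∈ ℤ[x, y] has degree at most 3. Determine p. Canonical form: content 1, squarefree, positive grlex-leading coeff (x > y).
x^2 + 3*x*y - y^2 - x - y

1. deg p = 2. A generic line meets the curve in up to 2 points.
2. Checking where it meets the axes: the y-axis gridline crossings are at y ∈ {-1, 0}; the x-axis gridline crossings are at x ∈ {0, 1}.
3. Fitting integer coefficients to these (and the overall shape) gives p.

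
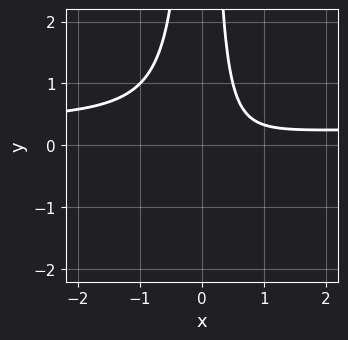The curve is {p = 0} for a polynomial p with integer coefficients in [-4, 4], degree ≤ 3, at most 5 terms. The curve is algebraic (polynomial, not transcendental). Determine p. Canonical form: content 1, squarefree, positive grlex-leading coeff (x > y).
3*x^2*y - x^2 + x - 1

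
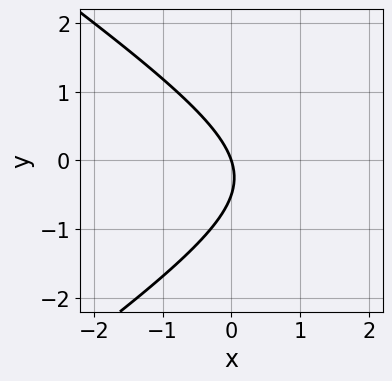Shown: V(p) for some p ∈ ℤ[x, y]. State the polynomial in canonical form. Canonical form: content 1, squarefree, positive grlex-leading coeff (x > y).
x^2 - 2*y^2 - 3*x - y

(a) deg p = 2.
(b) From the visible intercepts: it meets the y-axis at y = 0 (among the integer gridlines); it meets the x-axis at x = 0 (among the integer gridlines).
(c) Matching integer coefficients to the picture gives p.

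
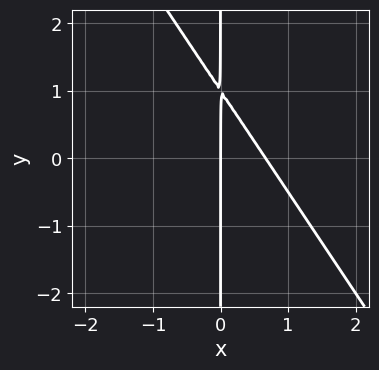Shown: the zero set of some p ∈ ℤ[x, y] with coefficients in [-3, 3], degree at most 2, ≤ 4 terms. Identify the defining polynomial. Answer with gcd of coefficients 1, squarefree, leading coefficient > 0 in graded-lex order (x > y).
3*x^2 + 2*x*y - 2*x

Degree: no degree-1 curve has this shape, so deg p = 2.
From the axis intercepts and sections: every point of the y-axis in the box is on the curve; one x-axis crossing is at x = 0.
These observations pin down the coefficients.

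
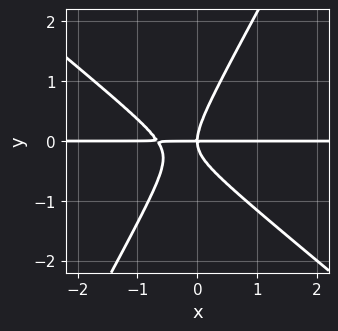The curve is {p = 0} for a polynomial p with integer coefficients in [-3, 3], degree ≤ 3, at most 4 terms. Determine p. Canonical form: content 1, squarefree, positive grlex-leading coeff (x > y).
The degree is 3 — the shape is more complex than any degree-2 curve.
Reading off the gridlines: it crosses the y-axis at the gridline y = 0; every point of the x-axis in the box is on the curve.
Solving for integer coefficients yields p as stated.

3*x^2*y + 2*x*y^2 - 2*y^3 + 2*x*y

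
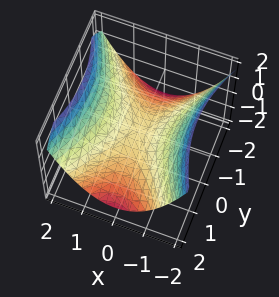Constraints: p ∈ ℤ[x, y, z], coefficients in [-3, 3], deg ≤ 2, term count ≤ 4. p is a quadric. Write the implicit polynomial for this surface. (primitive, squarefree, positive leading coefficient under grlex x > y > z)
2*x^2 - y^2 - 3*z

First, degree: a hyperbolic paraboloid; a quadric, so deg p = 2.
Then, symmetries: mirror symmetry y ↦ −y ⇒ only even powers of y; it's symmetric under x → −x, forcing even powers of x.
Then, observable constraints: it meets the y-axis at y = 0 (among the integer gridlines); it meets the z-axis at z = 0 (among the integer gridlines).
Finally, solving for integer coefficients yields p as stated.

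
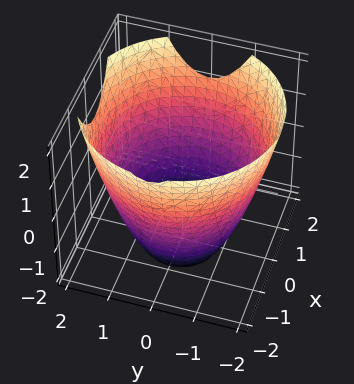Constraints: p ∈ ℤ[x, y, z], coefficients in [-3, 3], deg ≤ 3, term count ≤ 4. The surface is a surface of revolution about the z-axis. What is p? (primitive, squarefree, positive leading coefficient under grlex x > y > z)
1. Degree: no degree-1 surface has this shape, so deg p = 2.
2. Symmetries: every cross-section ⟂ z is a circle, so x, y appear only via x² + y².
3. From the axis intercepts and sections: no z-intercept at any integer in the box; a circular section at z = -2 has radius exactly 1.
4. Matching integer coefficients to the picture gives p.

x^2 + y^2 - z - 3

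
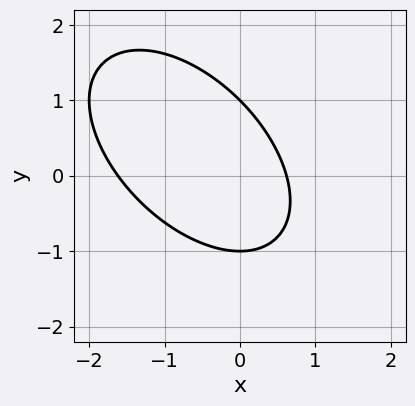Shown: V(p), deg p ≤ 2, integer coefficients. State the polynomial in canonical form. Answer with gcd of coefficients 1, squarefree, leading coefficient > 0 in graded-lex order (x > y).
x^2 + x*y + y^2 + x - 1

First, the degree is 2 — the shape is more complex than any degree-1 curve.
Next, from the visible intercepts: the y-axis gridline crossings are at y ∈ {-1, 1}.
Finally, solving for integer coefficients yields p as stated.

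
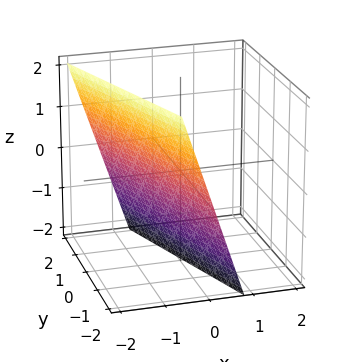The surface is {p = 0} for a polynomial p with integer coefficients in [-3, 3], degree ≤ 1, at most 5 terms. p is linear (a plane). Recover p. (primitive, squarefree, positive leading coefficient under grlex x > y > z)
3*x + y + z + 2

(a) deg p = 1. Every cross-section is a straight line — this is a plane.
(b) Reading off the gridlines: one z-axis crossing is at z = -2; it meets the y-axis at y = -2 (among the integer gridlines).
(c) Matching integer coefficients to the picture gives p.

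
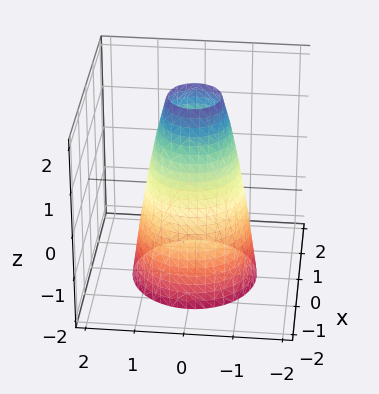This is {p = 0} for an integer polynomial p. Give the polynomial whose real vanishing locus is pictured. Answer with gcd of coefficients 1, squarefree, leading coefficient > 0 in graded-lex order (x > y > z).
3*x^2 + 3*y^2 + z - 3

1. deg p = 2.
2. By symmetry, the surface is invariant under rotation about z: p = q(x² + y², z).
3. Checking where it meets the axes: among the integer gridlines, it crosses the y-axis at y ∈ {-1, 1}; a circular section at z = 2 has radius between 0 and 1; it misses every integer gridline on the z-axis; among the integer gridlines, it crosses the x-axis at x ∈ {-1, 1}.
4. Fitting integer coefficients to these (and the overall shape) gives p.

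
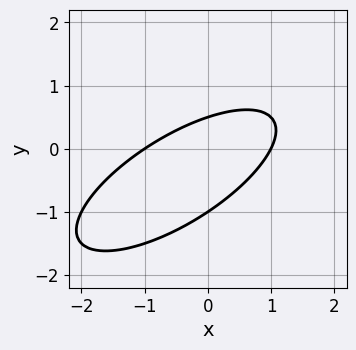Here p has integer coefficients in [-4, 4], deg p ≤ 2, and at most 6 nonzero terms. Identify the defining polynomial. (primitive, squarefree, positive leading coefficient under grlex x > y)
x^2 - 2*x*y + 2*y^2 + y - 1

First, deg p = 2. A generic line meets the curve in up to 2 points.
Then, observable constraints: among the integer gridlines, it crosses the x-axis at x ∈ {-1, 1}; one y-axis crossing is at y = -1.
Finally, these observations pin down the coefficients.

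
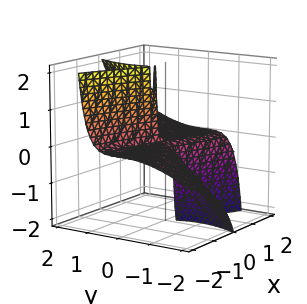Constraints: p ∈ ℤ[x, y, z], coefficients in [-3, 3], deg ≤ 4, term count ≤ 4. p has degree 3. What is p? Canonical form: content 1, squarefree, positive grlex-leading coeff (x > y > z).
1. deg p = 3. The shape is more complex than any degree-2 surface.
2. Against the integer gridlines: every point of the x-axis in the box is on the surface; every point of the z-axis in the box is on the surface.
3. The integer polynomial consistent with all of this is the stated p.

x^2*z + 2*x*y*z - y^3 + y^2*z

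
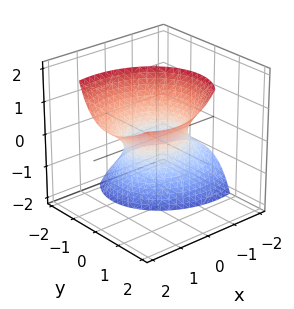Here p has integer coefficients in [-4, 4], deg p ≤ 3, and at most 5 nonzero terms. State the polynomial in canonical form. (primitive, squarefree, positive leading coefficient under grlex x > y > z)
First, degree: a generic line meets the surface in up to 2 points, so deg p = 2.
Then, from the visible intercepts: the x-axis gridline crossings are at x ∈ {-1, 1}; the surface avoids every integer z-axis point in the box.
Finally, putting this together gives p.

2*x^2 - 3*x*z + 3*y^2 - 3*y*z - 2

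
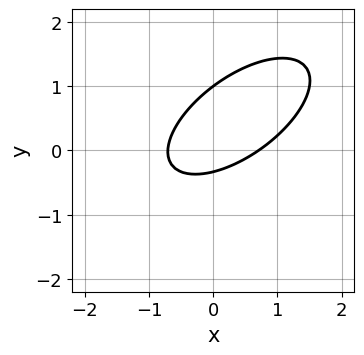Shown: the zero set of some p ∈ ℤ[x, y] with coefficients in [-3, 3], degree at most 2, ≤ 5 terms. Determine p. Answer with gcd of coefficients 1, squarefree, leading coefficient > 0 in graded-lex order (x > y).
2*x^2 - 3*x*y + 3*y^2 - 2*y - 1

1. deg p = 2. The shape is more complex than any degree-1 curve.
2. From the axis intercepts and sections: it crosses the y-axis at the gridline y = 1.
3. Solving for integer coefficients yields p as stated.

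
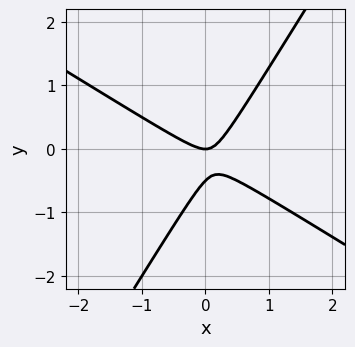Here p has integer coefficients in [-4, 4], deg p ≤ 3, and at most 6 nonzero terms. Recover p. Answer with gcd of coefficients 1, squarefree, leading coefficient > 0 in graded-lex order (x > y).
2*x^2 + 2*x*y - 2*y^2 - y

1. Degree: no degree-1 curve has this shape, so deg p = 2.
2. From the visible intercepts: it crosses the y-axis at the gridline y = 0; it crosses the x-axis at the gridline x = 0.
3. Assembling these constraints gives the stated polynomial.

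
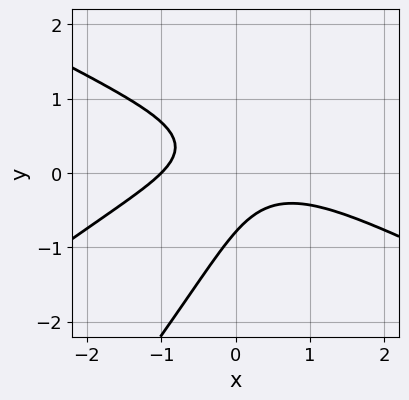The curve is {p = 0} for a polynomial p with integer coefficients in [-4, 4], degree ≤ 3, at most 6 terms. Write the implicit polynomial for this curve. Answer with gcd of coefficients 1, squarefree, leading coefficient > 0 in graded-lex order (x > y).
x^3 - 3*x*y^2 + 2*y^3 + 3*x*y + 1

1. deg p = 3.
2. Checking where it meets the axes: it crosses the x-axis at the gridline x = -1.
3. Assembling these constraints gives the stated polynomial.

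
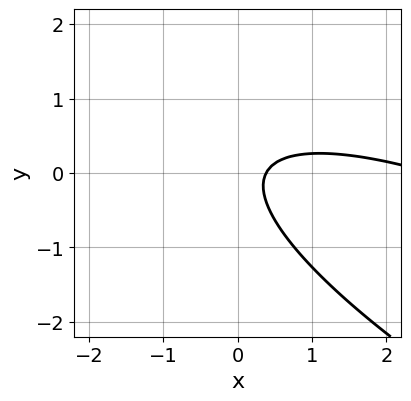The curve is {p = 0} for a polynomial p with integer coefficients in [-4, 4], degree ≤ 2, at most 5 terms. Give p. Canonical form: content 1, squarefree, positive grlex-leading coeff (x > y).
x^2 + 3*x*y + 3*y^2 - 3*x + 1

(a) Degree: a generic line meets the curve in up to 2 points, so deg p = 2.
(b) From the axis intercepts and sections: no y-intercept at any integer in the box.
(c) Putting this together gives p.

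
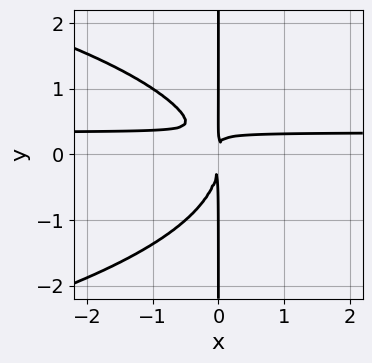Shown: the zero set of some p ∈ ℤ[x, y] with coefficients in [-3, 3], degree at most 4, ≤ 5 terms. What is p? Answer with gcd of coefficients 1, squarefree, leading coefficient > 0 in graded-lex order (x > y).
(a) Degree: a generic line meets the curve in up to 4 points, so deg p = 4.
(b) Reading off the gridlines: the visible y-axis segment lies entirely on the curve.
(c) Solving for integer coefficients yields p as stated.

2*x*y^3 + 3*x^2*y - x^2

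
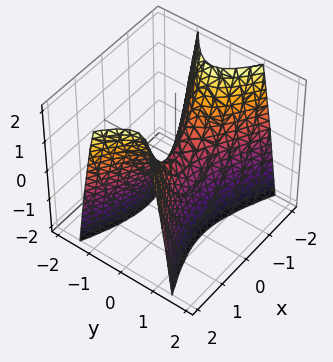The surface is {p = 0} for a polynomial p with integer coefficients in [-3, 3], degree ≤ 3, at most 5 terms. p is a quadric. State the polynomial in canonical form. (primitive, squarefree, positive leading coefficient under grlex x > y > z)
x^2 - 3*y^2 - z

1. The degree is 2 — a saddle surface; a quadric.
2. Symmetries: mirror symmetry y ↦ −y ⇒ only even powers of y; the x ↦ −x reflection is a symmetry, so x appears only in even powers.
3. From the visible intercepts: one z-axis crossing is at z = 0; it crosses the y-axis at the gridline y = 0; it meets the x-axis at x = 0 (among the integer gridlines).
4. Putting this together gives p.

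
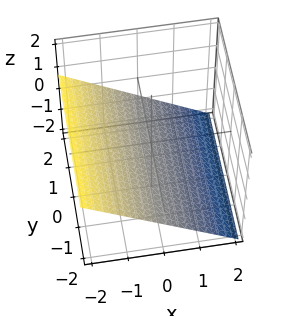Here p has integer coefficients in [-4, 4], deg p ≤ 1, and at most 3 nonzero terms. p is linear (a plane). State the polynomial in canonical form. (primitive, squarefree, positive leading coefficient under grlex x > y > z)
(a) Degree: every cross-section is a straight line — this is a plane, so deg p = 1.
(b) Observable constraints: it crosses the x-axis at the gridline x = -1; the surface avoids every integer y-axis point in the box.
(c) These observations pin down the coefficients.

2*x + 3*z + 2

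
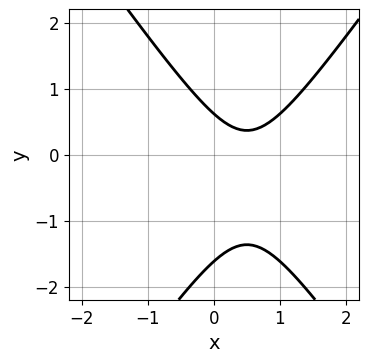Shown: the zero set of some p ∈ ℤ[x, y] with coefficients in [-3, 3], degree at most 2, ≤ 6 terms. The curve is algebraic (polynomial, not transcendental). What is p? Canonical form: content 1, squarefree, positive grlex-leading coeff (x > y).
2*x^2 - y^2 - 2*x - y + 1

(a) Degree: no degree-1 curve has this shape, so deg p = 2.
(b) Reading off the gridlines: no x-intercept at any integer in the box.
(c) Assembling these constraints gives the stated polynomial.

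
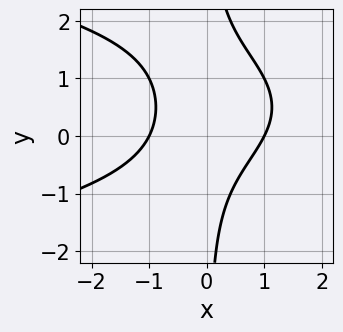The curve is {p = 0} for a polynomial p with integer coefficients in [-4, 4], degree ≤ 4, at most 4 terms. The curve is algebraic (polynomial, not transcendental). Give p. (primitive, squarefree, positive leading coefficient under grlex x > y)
x*y^2 + x^2 - x*y - 1

1. The degree is 3 — the shape is more complex than any degree-2 curve.
2. From the visible intercepts: the x-axis gridline crossings are at x ∈ {-1, 1}; the curve avoids every integer y-axis point in the box.
3. Fitting integer coefficients to these (and the overall shape) gives p.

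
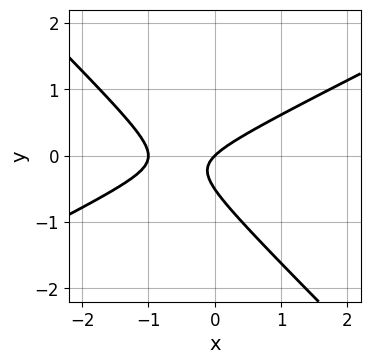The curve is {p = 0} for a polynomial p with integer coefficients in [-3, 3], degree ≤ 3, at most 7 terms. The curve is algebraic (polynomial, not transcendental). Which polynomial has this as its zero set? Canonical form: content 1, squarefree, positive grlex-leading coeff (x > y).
x^2 - x*y - 2*y^2 + x - y

The degree is 2 — the shape is more complex than any degree-1 curve.
From the axis intercepts and sections: it meets the y-axis at y = 0 (among the integer gridlines); among the integer gridlines, it crosses the x-axis at x ∈ {-1, 0}.
Together with the visible shape, these determine p as stated.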